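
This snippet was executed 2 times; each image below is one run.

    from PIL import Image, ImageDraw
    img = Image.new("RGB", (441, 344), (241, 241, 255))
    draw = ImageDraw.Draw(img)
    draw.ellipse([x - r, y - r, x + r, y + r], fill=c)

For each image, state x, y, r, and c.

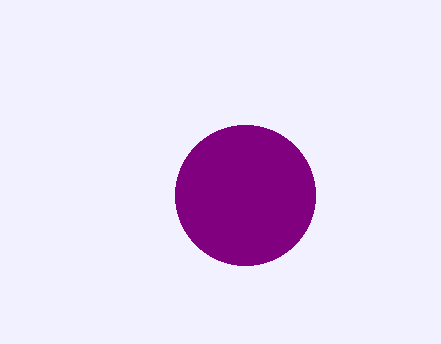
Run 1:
x = 245
y = 195
r = 70
c = 'purple'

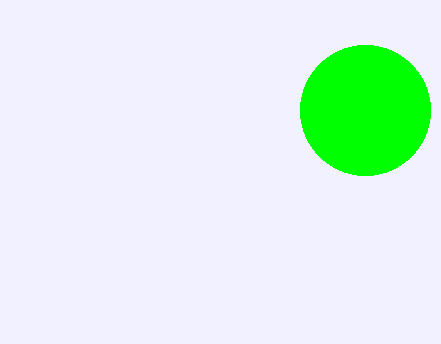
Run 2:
x = 365; y = 110; r = 65; c = 'lime'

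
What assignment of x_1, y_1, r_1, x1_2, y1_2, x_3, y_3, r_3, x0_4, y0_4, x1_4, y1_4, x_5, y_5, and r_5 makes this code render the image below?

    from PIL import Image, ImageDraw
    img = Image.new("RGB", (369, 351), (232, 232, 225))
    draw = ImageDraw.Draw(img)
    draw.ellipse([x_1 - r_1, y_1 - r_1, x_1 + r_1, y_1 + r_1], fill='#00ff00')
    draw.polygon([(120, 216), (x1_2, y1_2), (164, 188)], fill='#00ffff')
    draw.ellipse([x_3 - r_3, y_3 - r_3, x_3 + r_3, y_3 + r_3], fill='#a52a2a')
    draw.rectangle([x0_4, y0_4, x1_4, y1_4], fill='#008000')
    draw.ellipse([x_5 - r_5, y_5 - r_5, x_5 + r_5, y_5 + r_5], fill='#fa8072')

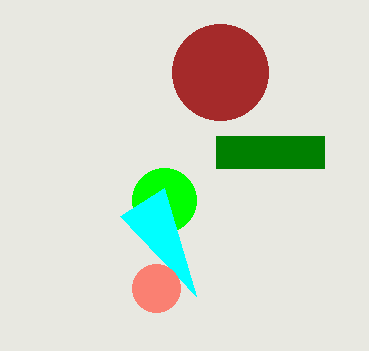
x_1 = 164; y_1 = 200; r_1 = 32; x1_2 = 196; y1_2 = 296; x_3 = 220; y_3 = 72; r_3 = 48; x0_4 = 216; y0_4 = 136; x1_4 = 324; y1_4 = 168; x_5 = 156; y_5 = 288; r_5 = 24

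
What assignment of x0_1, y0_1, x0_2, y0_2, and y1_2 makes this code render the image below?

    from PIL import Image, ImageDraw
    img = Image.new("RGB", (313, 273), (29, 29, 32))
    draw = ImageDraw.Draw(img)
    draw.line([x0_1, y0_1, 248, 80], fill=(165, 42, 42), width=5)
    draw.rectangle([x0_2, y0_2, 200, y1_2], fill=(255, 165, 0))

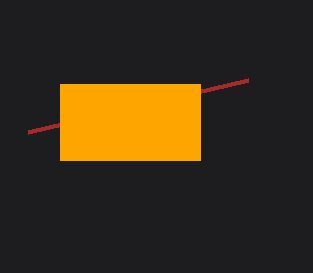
x0_1 = 28, y0_1 = 132, x0_2 = 60, y0_2 = 84, y1_2 = 160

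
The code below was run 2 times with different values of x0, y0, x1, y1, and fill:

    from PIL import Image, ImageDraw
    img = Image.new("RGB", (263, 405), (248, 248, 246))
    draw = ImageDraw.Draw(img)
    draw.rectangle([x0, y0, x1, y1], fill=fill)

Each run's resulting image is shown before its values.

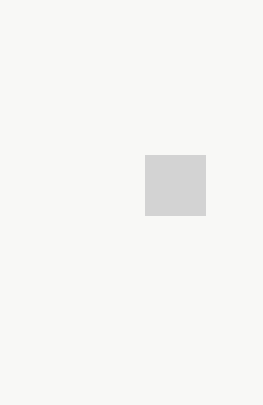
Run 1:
x0 = 145
y0 = 155
x1 = 205
y1 = 215
fill = 'lightgray'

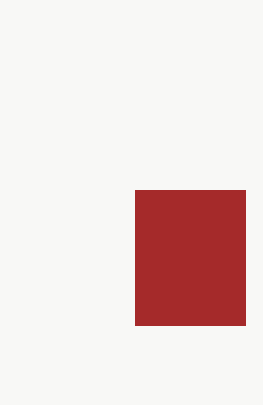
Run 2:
x0 = 135; y0 = 190; x1 = 245; y1 = 325; fill = 'brown'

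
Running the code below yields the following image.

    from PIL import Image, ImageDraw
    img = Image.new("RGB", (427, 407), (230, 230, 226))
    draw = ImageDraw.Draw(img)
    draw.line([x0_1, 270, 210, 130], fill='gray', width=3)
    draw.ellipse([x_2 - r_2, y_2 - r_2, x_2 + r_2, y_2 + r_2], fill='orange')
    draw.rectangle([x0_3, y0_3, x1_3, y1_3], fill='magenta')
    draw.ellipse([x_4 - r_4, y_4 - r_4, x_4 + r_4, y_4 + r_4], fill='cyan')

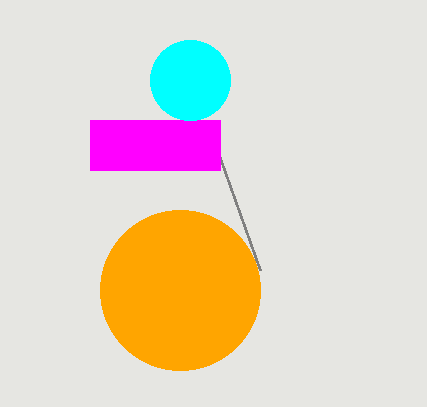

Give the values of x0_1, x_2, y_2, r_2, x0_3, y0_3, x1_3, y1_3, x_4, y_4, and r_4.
x0_1 = 260; x_2 = 180; y_2 = 290; r_2 = 80; x0_3 = 90; y0_3 = 120; x1_3 = 220; y1_3 = 170; x_4 = 190; y_4 = 80; r_4 = 40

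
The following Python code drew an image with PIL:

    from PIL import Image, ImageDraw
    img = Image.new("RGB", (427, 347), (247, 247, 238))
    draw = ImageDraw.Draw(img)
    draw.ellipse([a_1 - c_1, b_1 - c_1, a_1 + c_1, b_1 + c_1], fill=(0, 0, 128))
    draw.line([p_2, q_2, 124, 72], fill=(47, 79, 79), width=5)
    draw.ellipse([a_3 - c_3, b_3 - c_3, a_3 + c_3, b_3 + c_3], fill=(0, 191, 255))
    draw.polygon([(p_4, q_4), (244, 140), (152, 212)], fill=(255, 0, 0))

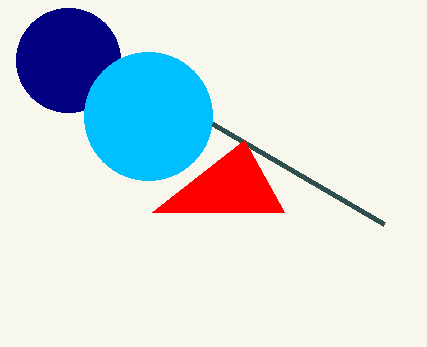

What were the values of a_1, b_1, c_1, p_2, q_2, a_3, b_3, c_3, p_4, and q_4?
a_1 = 68; b_1 = 60; c_1 = 52; p_2 = 384; q_2 = 224; a_3 = 148; b_3 = 116; c_3 = 64; p_4 = 284; q_4 = 212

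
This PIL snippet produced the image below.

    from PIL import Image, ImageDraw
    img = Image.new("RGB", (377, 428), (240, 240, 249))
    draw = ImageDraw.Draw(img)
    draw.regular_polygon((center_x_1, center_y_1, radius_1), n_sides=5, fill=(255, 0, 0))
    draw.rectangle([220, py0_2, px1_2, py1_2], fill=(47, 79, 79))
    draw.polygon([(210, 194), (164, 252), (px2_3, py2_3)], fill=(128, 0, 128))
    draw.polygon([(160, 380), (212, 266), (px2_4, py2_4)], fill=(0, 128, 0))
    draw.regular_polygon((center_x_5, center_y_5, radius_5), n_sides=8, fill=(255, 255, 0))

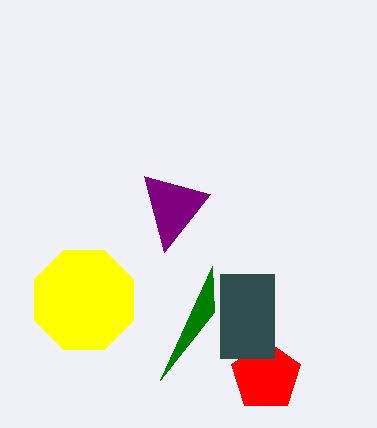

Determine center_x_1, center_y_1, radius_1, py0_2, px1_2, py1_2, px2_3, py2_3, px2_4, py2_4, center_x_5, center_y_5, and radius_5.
center_x_1 = 266
center_y_1 = 376
radius_1 = 36
py0_2 = 274
px1_2 = 274
py1_2 = 358
px2_3 = 144
py2_3 = 176
px2_4 = 214
py2_4 = 312
center_x_5 = 84
center_y_5 = 300
radius_5 = 54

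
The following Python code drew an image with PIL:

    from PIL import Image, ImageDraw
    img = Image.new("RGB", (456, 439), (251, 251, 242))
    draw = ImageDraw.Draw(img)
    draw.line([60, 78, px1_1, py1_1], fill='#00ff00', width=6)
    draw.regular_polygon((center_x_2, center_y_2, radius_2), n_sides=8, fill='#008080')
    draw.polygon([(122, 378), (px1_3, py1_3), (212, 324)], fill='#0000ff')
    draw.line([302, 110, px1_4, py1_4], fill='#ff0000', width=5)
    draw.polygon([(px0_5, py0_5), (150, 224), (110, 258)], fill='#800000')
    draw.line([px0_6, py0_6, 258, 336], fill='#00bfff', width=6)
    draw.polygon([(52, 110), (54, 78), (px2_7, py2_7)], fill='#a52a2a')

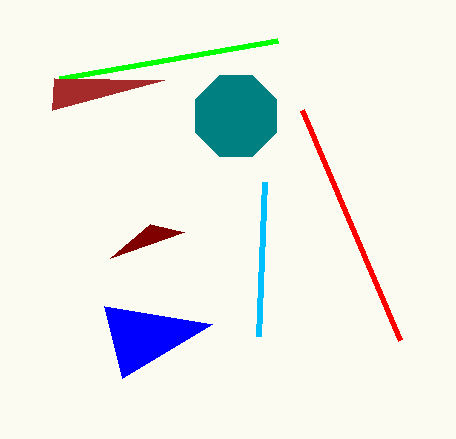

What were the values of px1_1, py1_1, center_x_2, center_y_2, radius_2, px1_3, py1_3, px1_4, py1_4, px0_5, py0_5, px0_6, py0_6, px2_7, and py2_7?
px1_1 = 278
py1_1 = 40
center_x_2 = 236
center_y_2 = 116
radius_2 = 44
px1_3 = 104
py1_3 = 306
px1_4 = 400
py1_4 = 340
px0_5 = 184
py0_5 = 232
px0_6 = 264
py0_6 = 182
px2_7 = 164
py2_7 = 80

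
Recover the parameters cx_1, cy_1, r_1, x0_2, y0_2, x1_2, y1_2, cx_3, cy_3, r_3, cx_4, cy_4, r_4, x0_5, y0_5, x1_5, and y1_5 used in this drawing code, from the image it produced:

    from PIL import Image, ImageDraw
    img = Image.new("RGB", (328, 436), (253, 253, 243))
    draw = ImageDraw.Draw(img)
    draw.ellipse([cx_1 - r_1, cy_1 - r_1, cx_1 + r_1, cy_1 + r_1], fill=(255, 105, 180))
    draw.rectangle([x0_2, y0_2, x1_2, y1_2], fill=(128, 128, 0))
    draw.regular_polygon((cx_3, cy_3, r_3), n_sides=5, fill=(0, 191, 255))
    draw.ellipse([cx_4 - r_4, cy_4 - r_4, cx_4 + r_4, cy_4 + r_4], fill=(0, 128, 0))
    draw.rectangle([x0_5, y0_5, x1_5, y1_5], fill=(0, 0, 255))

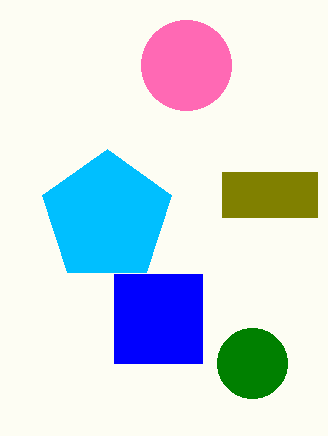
cx_1 = 186, cy_1 = 65, r_1 = 45, x0_2 = 222, y0_2 = 172, x1_2 = 317, y1_2 = 217, cx_3 = 107, cy_3 = 217, r_3 = 68, cx_4 = 252, cy_4 = 363, r_4 = 35, x0_5 = 114, y0_5 = 274, x1_5 = 202, y1_5 = 363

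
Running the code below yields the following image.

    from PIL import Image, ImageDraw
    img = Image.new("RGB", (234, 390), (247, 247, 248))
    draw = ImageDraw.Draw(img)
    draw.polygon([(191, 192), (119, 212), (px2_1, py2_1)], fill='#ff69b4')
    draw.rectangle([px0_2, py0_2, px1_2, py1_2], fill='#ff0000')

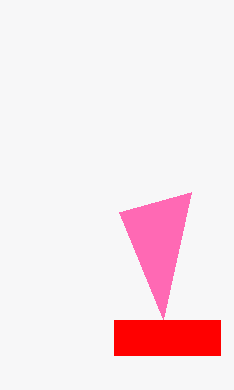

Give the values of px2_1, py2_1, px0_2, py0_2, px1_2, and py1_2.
px2_1 = 163, py2_1 = 319, px0_2 = 114, py0_2 = 320, px1_2 = 220, py1_2 = 355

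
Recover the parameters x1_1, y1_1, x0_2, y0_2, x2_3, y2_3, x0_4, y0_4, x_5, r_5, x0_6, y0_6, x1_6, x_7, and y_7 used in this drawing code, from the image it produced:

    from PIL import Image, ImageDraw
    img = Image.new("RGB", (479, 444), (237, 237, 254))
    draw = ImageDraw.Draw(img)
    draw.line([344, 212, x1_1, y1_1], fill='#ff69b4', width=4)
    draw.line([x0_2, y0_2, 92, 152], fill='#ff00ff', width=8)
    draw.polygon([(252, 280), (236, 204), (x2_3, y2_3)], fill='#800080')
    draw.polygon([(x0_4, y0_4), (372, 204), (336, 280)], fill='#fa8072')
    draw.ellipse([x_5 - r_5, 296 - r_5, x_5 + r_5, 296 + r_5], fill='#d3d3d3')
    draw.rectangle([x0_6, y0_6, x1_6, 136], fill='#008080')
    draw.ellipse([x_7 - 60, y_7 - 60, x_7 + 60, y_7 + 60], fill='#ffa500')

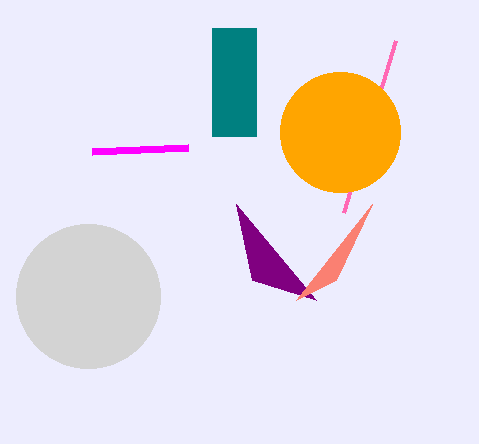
x1_1 = 396, y1_1 = 40, x0_2 = 188, y0_2 = 148, x2_3 = 316, y2_3 = 300, x0_4 = 296, y0_4 = 300, x_5 = 88, r_5 = 72, x0_6 = 212, y0_6 = 28, x1_6 = 256, x_7 = 340, y_7 = 132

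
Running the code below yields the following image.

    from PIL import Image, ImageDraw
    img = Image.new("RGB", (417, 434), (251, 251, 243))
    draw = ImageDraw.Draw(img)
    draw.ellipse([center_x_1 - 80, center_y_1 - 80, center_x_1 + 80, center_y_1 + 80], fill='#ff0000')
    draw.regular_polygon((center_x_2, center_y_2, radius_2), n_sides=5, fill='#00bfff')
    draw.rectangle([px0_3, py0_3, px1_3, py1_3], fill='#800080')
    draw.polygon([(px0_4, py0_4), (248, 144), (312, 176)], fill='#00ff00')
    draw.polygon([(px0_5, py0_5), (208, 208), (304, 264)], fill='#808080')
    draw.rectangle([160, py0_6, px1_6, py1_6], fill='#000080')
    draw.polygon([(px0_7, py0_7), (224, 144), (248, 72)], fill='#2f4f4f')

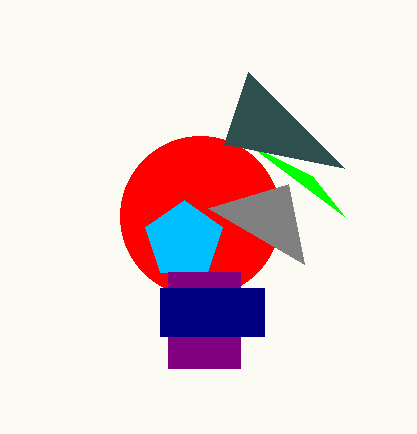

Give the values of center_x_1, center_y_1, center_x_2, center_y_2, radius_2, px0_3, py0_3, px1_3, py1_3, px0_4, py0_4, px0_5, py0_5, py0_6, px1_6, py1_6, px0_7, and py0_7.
center_x_1 = 200; center_y_1 = 216; center_x_2 = 184; center_y_2 = 240; radius_2 = 40; px0_3 = 168; py0_3 = 272; px1_3 = 240; py1_3 = 368; px0_4 = 344; py0_4 = 216; px0_5 = 288; py0_5 = 184; py0_6 = 288; px1_6 = 264; py1_6 = 336; px0_7 = 344; py0_7 = 168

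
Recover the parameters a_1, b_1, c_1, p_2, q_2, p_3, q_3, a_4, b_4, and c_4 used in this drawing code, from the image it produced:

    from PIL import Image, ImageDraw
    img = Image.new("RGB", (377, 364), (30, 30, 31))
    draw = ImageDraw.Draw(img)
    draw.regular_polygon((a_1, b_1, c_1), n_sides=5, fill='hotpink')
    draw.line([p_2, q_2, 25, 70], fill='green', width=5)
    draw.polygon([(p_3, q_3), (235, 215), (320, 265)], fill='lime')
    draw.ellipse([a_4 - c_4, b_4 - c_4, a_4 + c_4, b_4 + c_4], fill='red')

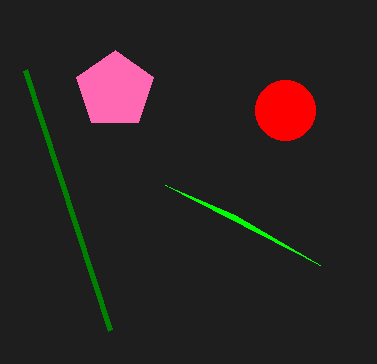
a_1 = 115, b_1 = 90, c_1 = 40, p_2 = 110, q_2 = 330, p_3 = 165, q_3 = 185, a_4 = 285, b_4 = 110, c_4 = 30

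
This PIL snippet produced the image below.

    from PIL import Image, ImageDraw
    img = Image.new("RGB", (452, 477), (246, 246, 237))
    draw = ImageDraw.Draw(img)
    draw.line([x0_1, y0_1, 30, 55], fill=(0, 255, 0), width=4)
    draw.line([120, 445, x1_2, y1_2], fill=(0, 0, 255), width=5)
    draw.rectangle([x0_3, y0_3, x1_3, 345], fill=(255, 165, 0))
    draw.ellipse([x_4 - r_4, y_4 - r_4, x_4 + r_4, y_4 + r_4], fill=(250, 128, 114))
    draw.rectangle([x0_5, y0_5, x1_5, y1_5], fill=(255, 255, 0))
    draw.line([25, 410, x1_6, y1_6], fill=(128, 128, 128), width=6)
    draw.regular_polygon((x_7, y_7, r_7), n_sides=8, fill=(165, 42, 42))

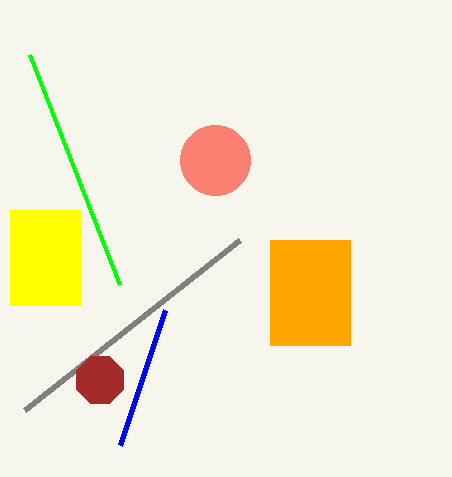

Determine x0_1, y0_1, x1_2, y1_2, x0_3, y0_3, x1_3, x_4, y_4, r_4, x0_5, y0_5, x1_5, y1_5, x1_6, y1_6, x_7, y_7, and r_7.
x0_1 = 120, y0_1 = 285, x1_2 = 165, y1_2 = 310, x0_3 = 270, y0_3 = 240, x1_3 = 350, x_4 = 215, y_4 = 160, r_4 = 35, x0_5 = 10, y0_5 = 210, x1_5 = 80, y1_5 = 305, x1_6 = 240, y1_6 = 240, x_7 = 100, y_7 = 380, r_7 = 25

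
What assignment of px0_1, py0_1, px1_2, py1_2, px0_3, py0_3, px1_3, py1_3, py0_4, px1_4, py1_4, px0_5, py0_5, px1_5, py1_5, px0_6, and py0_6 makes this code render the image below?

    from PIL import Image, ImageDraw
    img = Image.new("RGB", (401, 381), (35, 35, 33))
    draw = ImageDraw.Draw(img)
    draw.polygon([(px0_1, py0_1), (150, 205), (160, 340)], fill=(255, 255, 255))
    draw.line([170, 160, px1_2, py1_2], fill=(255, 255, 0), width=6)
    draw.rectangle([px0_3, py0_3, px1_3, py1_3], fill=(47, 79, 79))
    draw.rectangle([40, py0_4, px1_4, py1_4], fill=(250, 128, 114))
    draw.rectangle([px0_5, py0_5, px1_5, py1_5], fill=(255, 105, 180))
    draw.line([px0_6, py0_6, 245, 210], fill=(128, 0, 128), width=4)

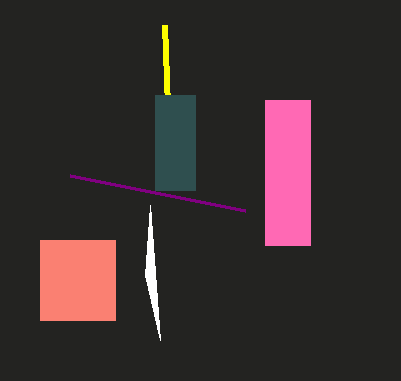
px0_1 = 145; py0_1 = 275; px1_2 = 165; py1_2 = 25; px0_3 = 155; py0_3 = 95; px1_3 = 195; py1_3 = 190; py0_4 = 240; px1_4 = 115; py1_4 = 320; px0_5 = 265; py0_5 = 100; px1_5 = 310; py1_5 = 245; px0_6 = 70; py0_6 = 175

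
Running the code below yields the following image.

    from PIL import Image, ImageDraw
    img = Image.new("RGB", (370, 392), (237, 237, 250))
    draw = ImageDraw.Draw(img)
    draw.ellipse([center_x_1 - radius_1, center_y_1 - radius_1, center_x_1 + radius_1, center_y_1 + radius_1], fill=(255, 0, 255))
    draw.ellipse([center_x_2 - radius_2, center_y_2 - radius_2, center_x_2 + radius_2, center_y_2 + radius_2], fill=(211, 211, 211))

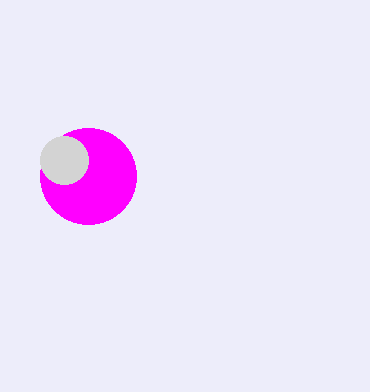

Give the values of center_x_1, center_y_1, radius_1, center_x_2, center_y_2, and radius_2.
center_x_1 = 88, center_y_1 = 176, radius_1 = 48, center_x_2 = 64, center_y_2 = 160, radius_2 = 24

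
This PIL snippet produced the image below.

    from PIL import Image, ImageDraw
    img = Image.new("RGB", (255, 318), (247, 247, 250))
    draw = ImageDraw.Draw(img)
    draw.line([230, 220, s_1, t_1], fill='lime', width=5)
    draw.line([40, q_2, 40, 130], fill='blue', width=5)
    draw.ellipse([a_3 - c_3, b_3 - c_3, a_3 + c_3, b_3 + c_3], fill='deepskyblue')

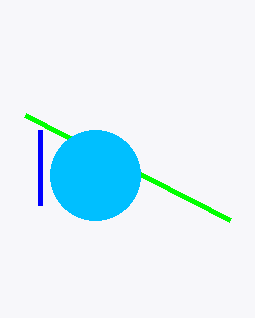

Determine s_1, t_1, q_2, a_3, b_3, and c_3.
s_1 = 25; t_1 = 115; q_2 = 205; a_3 = 95; b_3 = 175; c_3 = 45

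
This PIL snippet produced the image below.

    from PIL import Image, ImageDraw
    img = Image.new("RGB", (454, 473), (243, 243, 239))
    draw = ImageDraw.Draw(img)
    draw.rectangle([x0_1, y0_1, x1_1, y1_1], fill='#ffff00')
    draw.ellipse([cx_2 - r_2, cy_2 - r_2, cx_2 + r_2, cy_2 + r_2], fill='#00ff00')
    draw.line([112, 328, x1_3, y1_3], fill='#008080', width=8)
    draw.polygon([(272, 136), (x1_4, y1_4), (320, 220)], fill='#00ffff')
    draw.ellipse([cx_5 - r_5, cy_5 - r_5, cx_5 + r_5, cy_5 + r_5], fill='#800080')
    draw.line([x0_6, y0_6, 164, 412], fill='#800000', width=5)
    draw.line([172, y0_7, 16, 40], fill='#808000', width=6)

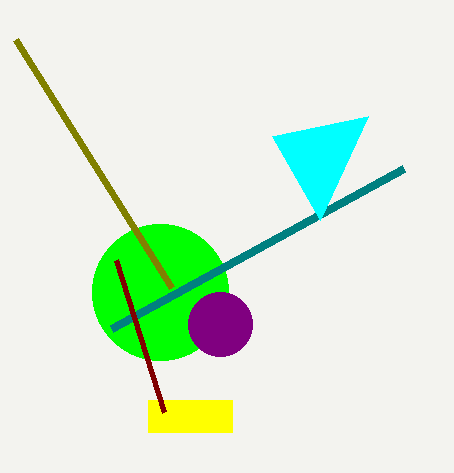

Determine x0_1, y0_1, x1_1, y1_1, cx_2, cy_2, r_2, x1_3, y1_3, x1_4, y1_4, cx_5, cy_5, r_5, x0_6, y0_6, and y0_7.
x0_1 = 148, y0_1 = 400, x1_1 = 232, y1_1 = 432, cx_2 = 160, cy_2 = 292, r_2 = 68, x1_3 = 404, y1_3 = 168, x1_4 = 368, y1_4 = 116, cx_5 = 220, cy_5 = 324, r_5 = 32, x0_6 = 116, y0_6 = 260, y0_7 = 288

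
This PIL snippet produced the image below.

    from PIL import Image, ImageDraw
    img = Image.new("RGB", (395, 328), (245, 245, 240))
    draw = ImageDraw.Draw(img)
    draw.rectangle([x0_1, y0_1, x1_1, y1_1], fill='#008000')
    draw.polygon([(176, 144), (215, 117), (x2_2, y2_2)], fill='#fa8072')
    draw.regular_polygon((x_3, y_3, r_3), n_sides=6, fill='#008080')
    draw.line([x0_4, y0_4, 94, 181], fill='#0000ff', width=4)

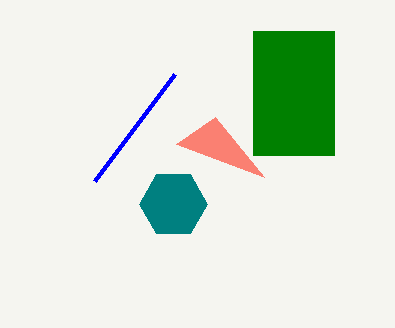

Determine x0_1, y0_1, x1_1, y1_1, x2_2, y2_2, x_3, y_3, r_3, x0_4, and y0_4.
x0_1 = 253, y0_1 = 31, x1_1 = 334, y1_1 = 155, x2_2 = 264, y2_2 = 177, x_3 = 173, y_3 = 204, r_3 = 34, x0_4 = 174, y0_4 = 74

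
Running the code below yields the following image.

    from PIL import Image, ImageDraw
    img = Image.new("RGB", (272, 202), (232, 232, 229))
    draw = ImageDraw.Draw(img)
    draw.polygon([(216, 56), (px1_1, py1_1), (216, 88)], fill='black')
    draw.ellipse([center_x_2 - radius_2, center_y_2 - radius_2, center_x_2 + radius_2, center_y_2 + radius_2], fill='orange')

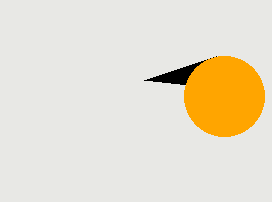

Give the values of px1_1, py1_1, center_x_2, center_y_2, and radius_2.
px1_1 = 144, py1_1 = 80, center_x_2 = 224, center_y_2 = 96, radius_2 = 40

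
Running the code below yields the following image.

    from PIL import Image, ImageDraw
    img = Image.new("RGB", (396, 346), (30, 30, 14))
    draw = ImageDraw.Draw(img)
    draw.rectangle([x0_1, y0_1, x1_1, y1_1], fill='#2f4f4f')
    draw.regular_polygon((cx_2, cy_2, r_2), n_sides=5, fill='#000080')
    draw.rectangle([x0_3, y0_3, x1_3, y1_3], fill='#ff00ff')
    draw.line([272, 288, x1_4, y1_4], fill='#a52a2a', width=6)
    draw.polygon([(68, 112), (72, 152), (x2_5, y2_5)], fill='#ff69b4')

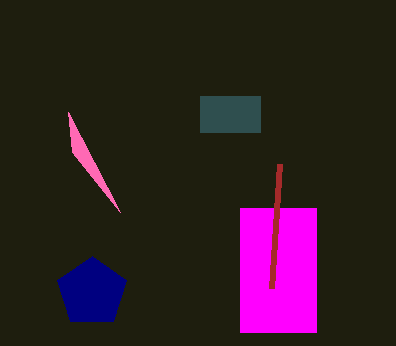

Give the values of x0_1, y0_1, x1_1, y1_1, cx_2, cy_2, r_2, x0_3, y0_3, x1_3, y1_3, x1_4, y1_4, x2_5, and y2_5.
x0_1 = 200
y0_1 = 96
x1_1 = 260
y1_1 = 132
cx_2 = 92
cy_2 = 292
r_2 = 36
x0_3 = 240
y0_3 = 208
x1_3 = 316
y1_3 = 332
x1_4 = 280
y1_4 = 164
x2_5 = 120
y2_5 = 212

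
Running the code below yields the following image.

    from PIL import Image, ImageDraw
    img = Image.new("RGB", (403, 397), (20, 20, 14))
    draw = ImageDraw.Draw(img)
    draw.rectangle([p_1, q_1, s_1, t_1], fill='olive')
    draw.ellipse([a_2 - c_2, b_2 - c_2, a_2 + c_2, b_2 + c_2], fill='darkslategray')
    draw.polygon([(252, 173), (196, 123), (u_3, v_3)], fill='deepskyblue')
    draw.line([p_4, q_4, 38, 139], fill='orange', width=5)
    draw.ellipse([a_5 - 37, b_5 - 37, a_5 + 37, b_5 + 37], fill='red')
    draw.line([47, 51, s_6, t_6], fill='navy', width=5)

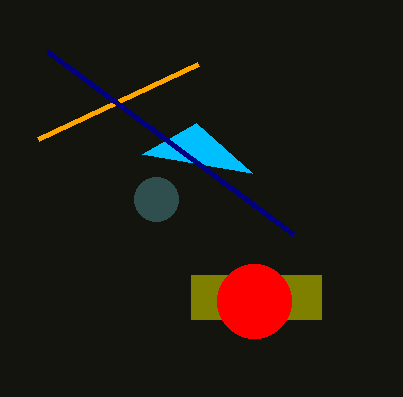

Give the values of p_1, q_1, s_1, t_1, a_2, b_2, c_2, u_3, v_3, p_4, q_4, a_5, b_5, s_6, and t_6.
p_1 = 191, q_1 = 275, s_1 = 321, t_1 = 319, a_2 = 156, b_2 = 199, c_2 = 22, u_3 = 142, v_3 = 154, p_4 = 198, q_4 = 64, a_5 = 254, b_5 = 301, s_6 = 293, t_6 = 234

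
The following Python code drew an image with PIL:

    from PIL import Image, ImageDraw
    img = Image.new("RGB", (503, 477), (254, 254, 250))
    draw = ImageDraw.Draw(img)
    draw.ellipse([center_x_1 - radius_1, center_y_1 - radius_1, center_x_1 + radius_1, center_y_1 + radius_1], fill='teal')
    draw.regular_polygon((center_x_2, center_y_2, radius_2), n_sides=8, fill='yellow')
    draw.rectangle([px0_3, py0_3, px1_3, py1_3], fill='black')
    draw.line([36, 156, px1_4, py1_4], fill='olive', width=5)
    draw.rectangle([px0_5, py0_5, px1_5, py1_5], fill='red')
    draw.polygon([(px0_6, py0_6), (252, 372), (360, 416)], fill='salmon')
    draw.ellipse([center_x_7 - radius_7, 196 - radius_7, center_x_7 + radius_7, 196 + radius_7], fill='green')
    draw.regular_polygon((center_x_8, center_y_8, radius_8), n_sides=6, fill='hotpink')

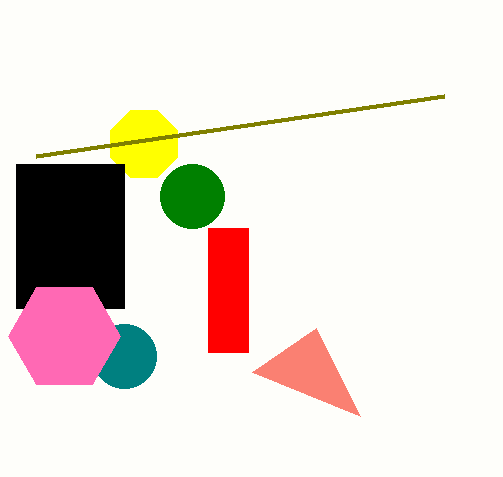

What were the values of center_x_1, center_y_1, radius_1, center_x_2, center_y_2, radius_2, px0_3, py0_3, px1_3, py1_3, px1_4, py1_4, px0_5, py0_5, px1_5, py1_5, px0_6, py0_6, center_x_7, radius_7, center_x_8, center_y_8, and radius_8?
center_x_1 = 124, center_y_1 = 356, radius_1 = 32, center_x_2 = 144, center_y_2 = 144, radius_2 = 36, px0_3 = 16, py0_3 = 164, px1_3 = 124, py1_3 = 308, px1_4 = 444, py1_4 = 96, px0_5 = 208, py0_5 = 228, px1_5 = 248, py1_5 = 352, px0_6 = 316, py0_6 = 328, center_x_7 = 192, radius_7 = 32, center_x_8 = 64, center_y_8 = 336, radius_8 = 56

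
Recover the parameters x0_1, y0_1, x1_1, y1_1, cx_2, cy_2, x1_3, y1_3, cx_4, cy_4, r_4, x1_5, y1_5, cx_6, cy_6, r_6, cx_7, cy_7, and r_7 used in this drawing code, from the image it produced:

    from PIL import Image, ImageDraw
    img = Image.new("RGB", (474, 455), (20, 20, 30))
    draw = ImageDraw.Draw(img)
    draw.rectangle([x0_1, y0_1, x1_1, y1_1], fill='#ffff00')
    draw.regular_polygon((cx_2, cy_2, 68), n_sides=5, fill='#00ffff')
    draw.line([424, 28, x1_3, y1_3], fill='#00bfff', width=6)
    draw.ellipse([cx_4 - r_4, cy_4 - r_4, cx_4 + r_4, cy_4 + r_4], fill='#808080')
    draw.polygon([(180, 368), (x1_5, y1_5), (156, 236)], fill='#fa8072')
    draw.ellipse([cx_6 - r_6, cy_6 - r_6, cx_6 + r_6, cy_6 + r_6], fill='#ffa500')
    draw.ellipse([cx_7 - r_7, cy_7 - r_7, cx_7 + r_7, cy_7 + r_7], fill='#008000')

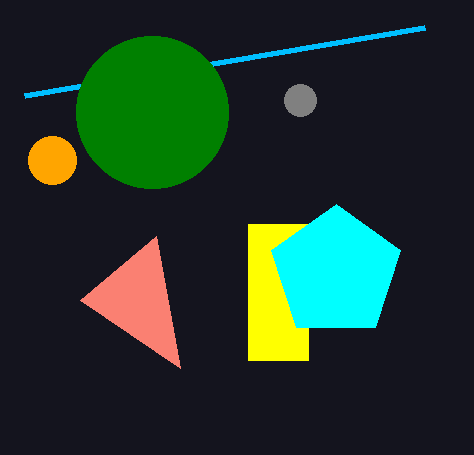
x0_1 = 248; y0_1 = 224; x1_1 = 308; y1_1 = 360; cx_2 = 336; cy_2 = 272; x1_3 = 24; y1_3 = 96; cx_4 = 300; cy_4 = 100; r_4 = 16; x1_5 = 80; y1_5 = 300; cx_6 = 52; cy_6 = 160; r_6 = 24; cx_7 = 152; cy_7 = 112; r_7 = 76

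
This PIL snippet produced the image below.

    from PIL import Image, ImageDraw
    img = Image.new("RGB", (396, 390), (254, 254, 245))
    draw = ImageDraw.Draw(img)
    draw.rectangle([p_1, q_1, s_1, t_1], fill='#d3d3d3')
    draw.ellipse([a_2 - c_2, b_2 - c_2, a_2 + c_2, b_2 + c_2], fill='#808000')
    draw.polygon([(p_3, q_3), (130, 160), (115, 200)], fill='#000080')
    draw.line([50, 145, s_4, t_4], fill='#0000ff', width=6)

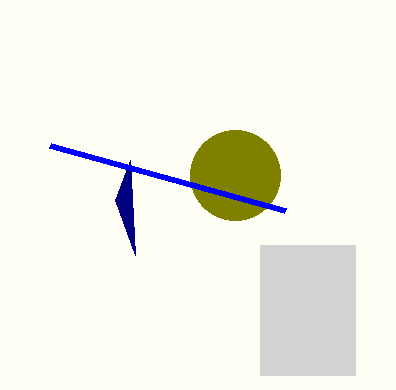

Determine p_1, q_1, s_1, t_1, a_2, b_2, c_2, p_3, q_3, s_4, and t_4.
p_1 = 260, q_1 = 245, s_1 = 355, t_1 = 375, a_2 = 235, b_2 = 175, c_2 = 45, p_3 = 135, q_3 = 255, s_4 = 285, t_4 = 210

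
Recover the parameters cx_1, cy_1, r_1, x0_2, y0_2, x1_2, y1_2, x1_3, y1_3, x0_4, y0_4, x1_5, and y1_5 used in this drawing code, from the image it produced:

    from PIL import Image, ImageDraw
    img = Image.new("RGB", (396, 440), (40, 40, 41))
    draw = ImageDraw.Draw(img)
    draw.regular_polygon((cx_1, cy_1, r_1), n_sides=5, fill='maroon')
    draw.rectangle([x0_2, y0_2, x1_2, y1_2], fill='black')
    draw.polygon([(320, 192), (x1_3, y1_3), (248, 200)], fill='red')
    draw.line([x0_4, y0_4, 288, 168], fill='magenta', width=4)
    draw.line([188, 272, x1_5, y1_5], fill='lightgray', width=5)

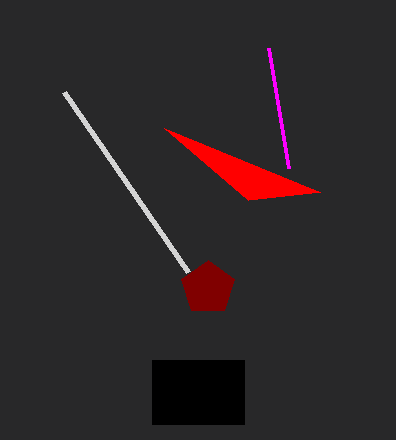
cx_1 = 208; cy_1 = 288; r_1 = 28; x0_2 = 152; y0_2 = 360; x1_2 = 244; y1_2 = 424; x1_3 = 164; y1_3 = 128; x0_4 = 268; y0_4 = 48; x1_5 = 64; y1_5 = 92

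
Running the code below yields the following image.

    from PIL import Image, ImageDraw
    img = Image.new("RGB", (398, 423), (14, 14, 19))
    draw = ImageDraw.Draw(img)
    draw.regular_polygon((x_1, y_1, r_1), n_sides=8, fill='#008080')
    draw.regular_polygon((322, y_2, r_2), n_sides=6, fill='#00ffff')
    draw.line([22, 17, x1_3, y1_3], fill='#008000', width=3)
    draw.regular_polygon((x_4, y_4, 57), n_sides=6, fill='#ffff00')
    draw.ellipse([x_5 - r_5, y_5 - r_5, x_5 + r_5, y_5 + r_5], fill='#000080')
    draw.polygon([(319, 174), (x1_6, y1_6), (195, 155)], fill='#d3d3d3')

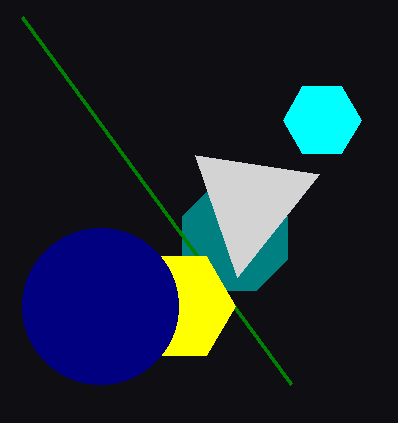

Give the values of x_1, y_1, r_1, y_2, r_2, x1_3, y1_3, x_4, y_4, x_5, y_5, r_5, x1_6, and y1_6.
x_1 = 235; y_1 = 238; r_1 = 57; y_2 = 120; r_2 = 39; x1_3 = 291; y1_3 = 384; x_4 = 178; y_4 = 306; x_5 = 100; y_5 = 306; r_5 = 78; x1_6 = 237; y1_6 = 277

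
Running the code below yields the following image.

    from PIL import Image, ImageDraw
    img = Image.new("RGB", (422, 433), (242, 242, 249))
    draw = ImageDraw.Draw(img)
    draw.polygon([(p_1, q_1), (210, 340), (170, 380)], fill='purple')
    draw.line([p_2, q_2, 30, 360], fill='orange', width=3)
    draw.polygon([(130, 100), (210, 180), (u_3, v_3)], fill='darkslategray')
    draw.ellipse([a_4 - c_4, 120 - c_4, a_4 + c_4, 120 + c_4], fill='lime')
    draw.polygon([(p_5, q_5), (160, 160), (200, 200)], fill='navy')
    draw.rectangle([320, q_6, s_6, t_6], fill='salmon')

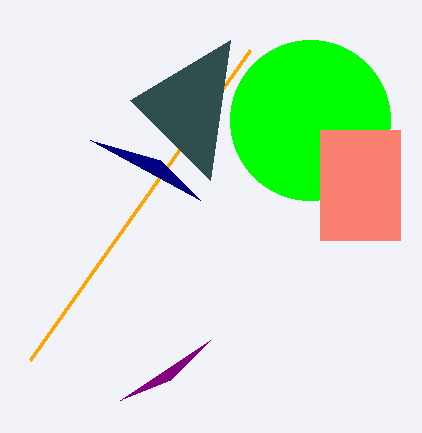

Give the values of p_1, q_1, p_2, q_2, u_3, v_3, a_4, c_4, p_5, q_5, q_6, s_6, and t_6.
p_1 = 120, q_1 = 400, p_2 = 250, q_2 = 50, u_3 = 230, v_3 = 40, a_4 = 310, c_4 = 80, p_5 = 90, q_5 = 140, q_6 = 130, s_6 = 400, t_6 = 240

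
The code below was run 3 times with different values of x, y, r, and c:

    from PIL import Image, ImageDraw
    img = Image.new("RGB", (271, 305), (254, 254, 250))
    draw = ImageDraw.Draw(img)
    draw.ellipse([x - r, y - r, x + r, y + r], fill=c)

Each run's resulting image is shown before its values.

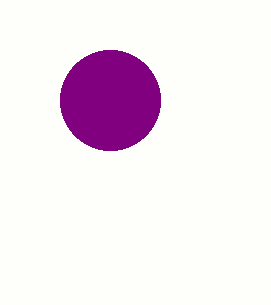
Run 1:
x = 110
y = 100
r = 50
c = 'purple'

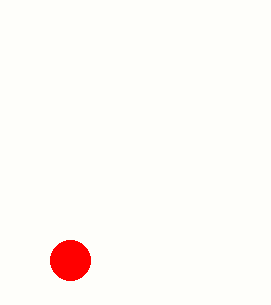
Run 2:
x = 70; y = 260; r = 20; c = 'red'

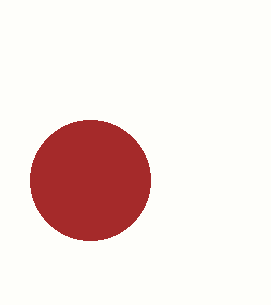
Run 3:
x = 90; y = 180; r = 60; c = 'brown'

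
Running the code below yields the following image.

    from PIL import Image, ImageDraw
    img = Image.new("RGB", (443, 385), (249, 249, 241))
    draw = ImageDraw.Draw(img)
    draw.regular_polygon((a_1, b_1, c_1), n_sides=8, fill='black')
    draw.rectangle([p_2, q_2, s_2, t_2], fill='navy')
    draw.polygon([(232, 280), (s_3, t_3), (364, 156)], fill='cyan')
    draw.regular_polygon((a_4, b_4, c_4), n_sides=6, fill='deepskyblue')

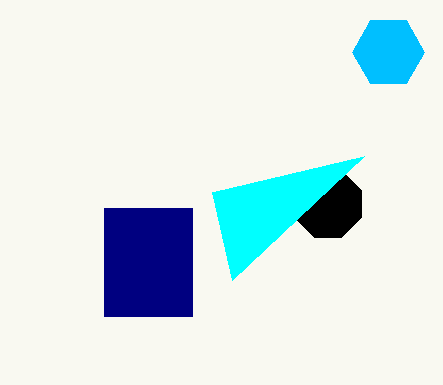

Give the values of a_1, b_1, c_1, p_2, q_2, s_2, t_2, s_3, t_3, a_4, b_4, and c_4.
a_1 = 328, b_1 = 204, c_1 = 36, p_2 = 104, q_2 = 208, s_2 = 192, t_2 = 316, s_3 = 212, t_3 = 192, a_4 = 388, b_4 = 52, c_4 = 36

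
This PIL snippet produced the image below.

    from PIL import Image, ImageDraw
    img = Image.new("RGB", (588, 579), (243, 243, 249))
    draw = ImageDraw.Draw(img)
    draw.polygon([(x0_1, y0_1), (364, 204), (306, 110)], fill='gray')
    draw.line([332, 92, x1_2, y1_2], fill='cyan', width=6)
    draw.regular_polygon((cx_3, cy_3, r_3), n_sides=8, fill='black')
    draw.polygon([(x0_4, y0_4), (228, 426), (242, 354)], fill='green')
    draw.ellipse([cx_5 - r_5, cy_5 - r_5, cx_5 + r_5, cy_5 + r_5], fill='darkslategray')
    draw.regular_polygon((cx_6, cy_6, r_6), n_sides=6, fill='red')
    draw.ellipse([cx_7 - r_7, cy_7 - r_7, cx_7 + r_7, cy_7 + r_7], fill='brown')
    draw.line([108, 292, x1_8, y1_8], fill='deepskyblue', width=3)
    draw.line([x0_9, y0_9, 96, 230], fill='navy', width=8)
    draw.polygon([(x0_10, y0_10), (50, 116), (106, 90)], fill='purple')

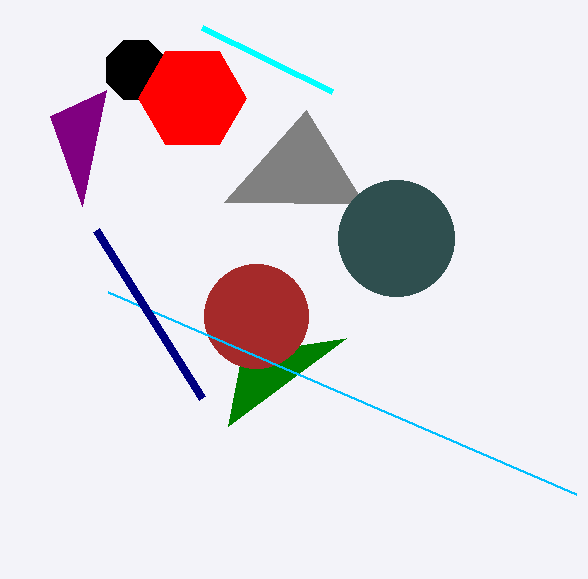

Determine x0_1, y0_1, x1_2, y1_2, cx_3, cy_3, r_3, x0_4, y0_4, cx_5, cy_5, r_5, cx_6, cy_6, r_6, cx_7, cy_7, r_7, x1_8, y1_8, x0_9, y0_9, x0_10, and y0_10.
x0_1 = 224, y0_1 = 202, x1_2 = 202, y1_2 = 28, cx_3 = 136, cy_3 = 70, r_3 = 32, x0_4 = 346, y0_4 = 338, cx_5 = 396, cy_5 = 238, r_5 = 58, cx_6 = 192, cy_6 = 98, r_6 = 54, cx_7 = 256, cy_7 = 316, r_7 = 52, x1_8 = 576, y1_8 = 494, x0_9 = 202, y0_9 = 398, x0_10 = 82, y0_10 = 206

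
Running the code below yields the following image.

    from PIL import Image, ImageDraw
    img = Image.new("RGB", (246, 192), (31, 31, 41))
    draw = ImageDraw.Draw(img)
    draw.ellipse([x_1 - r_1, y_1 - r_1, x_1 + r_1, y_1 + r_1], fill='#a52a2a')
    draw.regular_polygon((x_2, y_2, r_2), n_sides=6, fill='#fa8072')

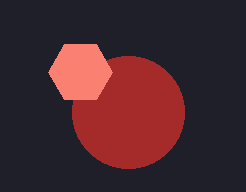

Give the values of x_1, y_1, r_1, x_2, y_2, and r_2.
x_1 = 128, y_1 = 112, r_1 = 56, x_2 = 80, y_2 = 72, r_2 = 32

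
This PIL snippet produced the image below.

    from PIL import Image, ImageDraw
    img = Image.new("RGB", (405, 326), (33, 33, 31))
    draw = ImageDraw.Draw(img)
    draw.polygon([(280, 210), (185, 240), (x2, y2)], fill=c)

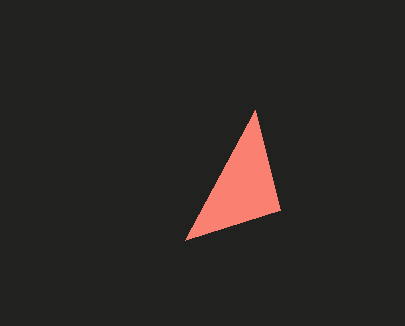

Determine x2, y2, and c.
x2 = 255; y2 = 110; c = 'salmon'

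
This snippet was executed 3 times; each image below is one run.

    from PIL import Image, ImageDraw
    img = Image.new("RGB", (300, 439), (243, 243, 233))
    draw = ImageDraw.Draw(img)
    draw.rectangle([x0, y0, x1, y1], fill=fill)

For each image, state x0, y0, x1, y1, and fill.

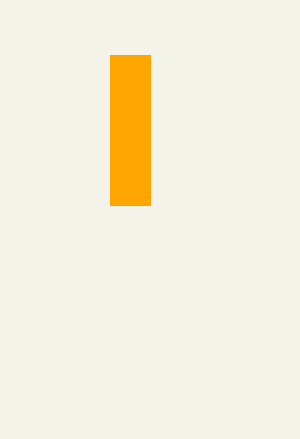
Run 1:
x0 = 110
y0 = 55
x1 = 150
y1 = 205
fill = 'orange'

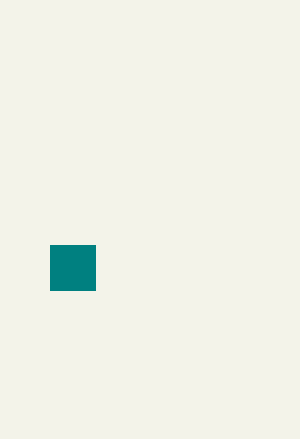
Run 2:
x0 = 50
y0 = 245
x1 = 95
y1 = 290
fill = 'teal'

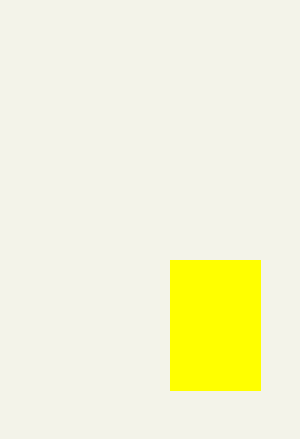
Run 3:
x0 = 170; y0 = 260; x1 = 260; y1 = 390; fill = 'yellow'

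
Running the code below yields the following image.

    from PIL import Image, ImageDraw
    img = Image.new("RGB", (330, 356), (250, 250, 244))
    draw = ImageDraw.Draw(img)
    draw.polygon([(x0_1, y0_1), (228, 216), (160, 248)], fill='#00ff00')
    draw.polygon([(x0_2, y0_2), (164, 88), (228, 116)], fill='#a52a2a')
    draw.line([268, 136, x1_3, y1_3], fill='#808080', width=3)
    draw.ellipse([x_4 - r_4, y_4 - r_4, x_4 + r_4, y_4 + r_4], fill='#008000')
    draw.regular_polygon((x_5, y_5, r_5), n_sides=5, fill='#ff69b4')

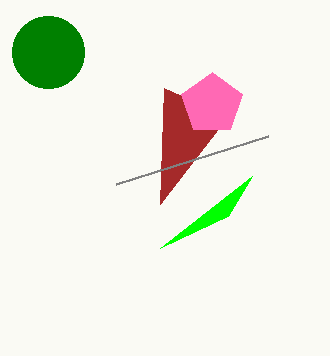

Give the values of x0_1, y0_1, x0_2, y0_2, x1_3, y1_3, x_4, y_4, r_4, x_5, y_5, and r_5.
x0_1 = 252, y0_1 = 176, x0_2 = 160, y0_2 = 204, x1_3 = 116, y1_3 = 184, x_4 = 48, y_4 = 52, r_4 = 36, x_5 = 212, y_5 = 104, r_5 = 32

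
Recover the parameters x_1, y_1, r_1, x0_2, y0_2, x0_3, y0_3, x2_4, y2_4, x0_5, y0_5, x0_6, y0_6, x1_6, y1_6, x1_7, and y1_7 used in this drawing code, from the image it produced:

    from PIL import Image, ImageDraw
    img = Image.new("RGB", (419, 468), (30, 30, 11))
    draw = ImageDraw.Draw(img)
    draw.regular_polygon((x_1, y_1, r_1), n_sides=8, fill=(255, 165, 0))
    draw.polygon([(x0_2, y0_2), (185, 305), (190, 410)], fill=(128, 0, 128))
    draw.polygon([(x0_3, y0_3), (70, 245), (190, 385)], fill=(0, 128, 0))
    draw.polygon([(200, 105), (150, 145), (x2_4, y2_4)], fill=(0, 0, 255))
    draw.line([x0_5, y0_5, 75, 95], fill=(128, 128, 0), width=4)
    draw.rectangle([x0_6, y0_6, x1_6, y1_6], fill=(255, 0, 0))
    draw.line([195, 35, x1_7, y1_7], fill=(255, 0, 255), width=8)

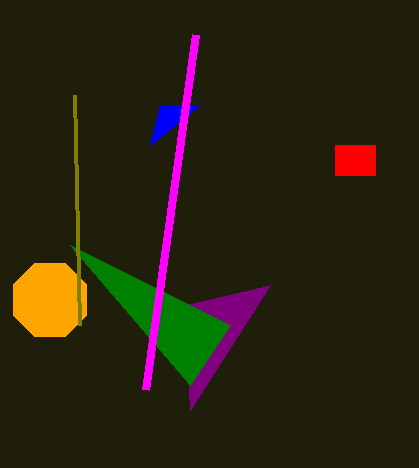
x_1 = 50, y_1 = 300, r_1 = 40, x0_2 = 270, y0_2 = 285, x0_3 = 230, y0_3 = 325, x2_4 = 160, y2_4 = 105, x0_5 = 80, y0_5 = 325, x0_6 = 335, y0_6 = 145, x1_6 = 375, y1_6 = 175, x1_7 = 145, y1_7 = 390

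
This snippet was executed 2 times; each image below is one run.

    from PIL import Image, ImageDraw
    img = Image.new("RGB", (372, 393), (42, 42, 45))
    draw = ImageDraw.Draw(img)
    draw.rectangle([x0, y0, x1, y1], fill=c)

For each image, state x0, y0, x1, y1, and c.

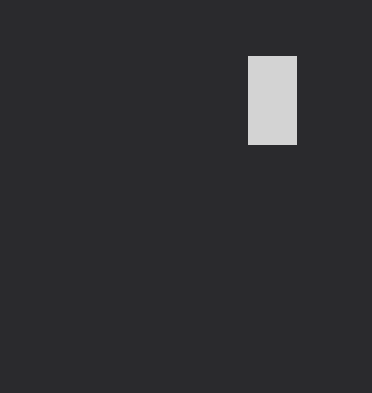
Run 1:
x0 = 248; y0 = 56; x1 = 296; y1 = 144; c = 'lightgray'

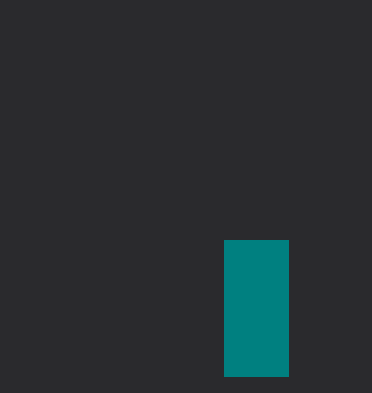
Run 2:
x0 = 224, y0 = 240, x1 = 288, y1 = 376, c = 'teal'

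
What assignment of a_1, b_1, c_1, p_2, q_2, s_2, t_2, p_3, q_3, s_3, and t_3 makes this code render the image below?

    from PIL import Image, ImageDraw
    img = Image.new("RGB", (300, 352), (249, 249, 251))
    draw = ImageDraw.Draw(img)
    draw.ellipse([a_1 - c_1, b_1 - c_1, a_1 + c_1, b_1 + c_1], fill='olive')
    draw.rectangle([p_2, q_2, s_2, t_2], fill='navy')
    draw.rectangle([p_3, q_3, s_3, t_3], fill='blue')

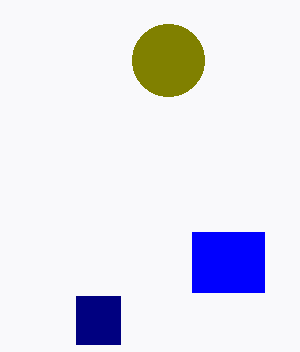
a_1 = 168
b_1 = 60
c_1 = 36
p_2 = 76
q_2 = 296
s_2 = 120
t_2 = 344
p_3 = 192
q_3 = 232
s_3 = 264
t_3 = 292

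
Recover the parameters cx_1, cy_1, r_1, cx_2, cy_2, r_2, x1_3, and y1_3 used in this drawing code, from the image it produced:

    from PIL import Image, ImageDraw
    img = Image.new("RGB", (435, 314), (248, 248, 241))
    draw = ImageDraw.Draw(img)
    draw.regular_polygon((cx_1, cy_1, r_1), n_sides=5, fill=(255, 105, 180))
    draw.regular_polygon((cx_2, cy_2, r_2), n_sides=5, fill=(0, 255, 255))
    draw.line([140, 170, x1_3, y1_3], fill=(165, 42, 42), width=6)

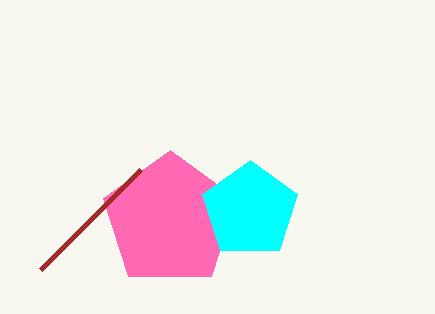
cx_1 = 170; cy_1 = 220; r_1 = 70; cx_2 = 250; cy_2 = 210; r_2 = 50; x1_3 = 40; y1_3 = 270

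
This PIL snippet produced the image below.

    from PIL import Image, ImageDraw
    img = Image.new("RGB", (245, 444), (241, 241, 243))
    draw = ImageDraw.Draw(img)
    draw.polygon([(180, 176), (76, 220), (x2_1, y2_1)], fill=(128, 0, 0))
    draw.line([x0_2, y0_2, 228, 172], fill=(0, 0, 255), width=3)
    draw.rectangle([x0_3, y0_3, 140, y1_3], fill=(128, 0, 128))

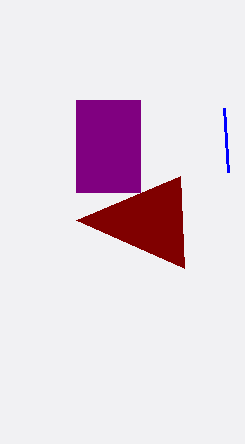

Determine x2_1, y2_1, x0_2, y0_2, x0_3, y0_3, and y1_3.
x2_1 = 184; y2_1 = 268; x0_2 = 224; y0_2 = 108; x0_3 = 76; y0_3 = 100; y1_3 = 192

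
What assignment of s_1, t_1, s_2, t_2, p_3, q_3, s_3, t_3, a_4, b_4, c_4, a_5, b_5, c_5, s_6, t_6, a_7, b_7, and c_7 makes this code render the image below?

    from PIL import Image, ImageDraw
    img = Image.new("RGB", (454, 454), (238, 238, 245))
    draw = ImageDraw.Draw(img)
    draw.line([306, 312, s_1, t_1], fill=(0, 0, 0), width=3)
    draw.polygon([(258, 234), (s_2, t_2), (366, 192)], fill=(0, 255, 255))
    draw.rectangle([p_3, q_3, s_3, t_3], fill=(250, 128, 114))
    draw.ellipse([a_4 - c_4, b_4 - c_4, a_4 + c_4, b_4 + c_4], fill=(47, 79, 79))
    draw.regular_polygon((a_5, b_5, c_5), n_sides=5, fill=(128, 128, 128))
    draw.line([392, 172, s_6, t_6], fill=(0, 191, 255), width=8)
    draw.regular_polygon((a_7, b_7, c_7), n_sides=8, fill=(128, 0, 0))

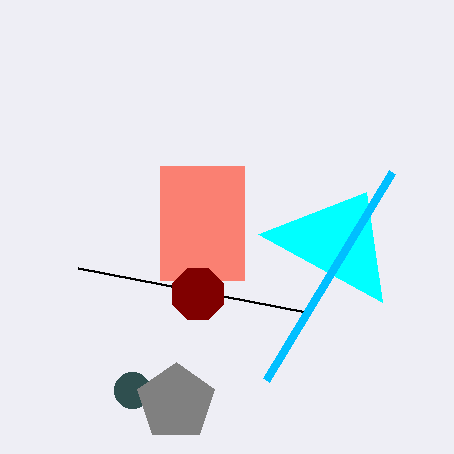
s_1 = 78; t_1 = 268; s_2 = 382; t_2 = 302; p_3 = 160; q_3 = 166; s_3 = 244; t_3 = 280; a_4 = 132; b_4 = 390; c_4 = 18; a_5 = 176; b_5 = 402; c_5 = 40; s_6 = 266; t_6 = 380; a_7 = 198; b_7 = 294; c_7 = 28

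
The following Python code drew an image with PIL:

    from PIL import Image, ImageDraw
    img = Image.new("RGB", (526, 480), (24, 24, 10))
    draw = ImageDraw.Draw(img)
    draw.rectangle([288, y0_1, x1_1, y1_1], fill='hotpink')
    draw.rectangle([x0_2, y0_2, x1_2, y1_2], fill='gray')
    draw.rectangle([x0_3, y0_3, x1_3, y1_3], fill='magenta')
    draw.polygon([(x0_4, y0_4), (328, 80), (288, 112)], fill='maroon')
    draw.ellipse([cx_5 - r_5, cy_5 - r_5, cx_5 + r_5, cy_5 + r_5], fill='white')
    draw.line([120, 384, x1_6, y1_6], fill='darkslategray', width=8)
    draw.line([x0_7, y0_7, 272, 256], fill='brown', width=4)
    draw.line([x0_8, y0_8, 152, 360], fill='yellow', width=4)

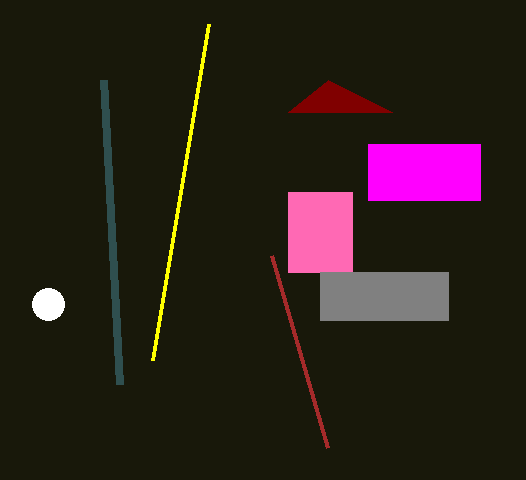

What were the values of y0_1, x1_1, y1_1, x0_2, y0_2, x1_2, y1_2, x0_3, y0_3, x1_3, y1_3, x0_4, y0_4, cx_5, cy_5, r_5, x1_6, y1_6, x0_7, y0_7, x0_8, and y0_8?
y0_1 = 192; x1_1 = 352; y1_1 = 272; x0_2 = 320; y0_2 = 272; x1_2 = 448; y1_2 = 320; x0_3 = 368; y0_3 = 144; x1_3 = 480; y1_3 = 200; x0_4 = 392; y0_4 = 112; cx_5 = 48; cy_5 = 304; r_5 = 16; x1_6 = 104; y1_6 = 80; x0_7 = 328; y0_7 = 448; x0_8 = 208; y0_8 = 24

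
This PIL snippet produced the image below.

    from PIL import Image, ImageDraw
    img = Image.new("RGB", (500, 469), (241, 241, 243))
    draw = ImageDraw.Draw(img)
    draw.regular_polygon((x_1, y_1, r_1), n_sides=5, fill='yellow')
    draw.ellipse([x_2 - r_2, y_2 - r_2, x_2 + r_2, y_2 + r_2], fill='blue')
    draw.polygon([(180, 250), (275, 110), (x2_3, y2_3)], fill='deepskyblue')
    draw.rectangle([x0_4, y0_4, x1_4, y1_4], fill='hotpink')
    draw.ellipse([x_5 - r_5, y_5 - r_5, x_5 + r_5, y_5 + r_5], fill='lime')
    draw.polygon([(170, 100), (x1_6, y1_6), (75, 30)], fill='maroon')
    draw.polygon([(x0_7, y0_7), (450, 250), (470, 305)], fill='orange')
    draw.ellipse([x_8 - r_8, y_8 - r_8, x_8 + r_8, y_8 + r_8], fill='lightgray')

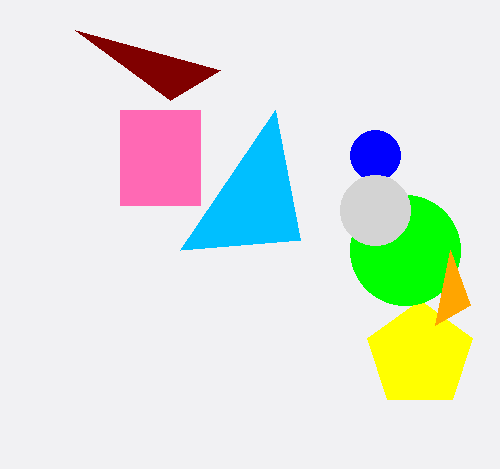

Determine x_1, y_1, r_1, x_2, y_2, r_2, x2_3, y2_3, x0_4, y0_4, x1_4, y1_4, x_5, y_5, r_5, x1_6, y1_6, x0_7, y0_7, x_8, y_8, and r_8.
x_1 = 420, y_1 = 355, r_1 = 55, x_2 = 375, y_2 = 155, r_2 = 25, x2_3 = 300, y2_3 = 240, x0_4 = 120, y0_4 = 110, x1_4 = 200, y1_4 = 205, x_5 = 405, y_5 = 250, r_5 = 55, x1_6 = 220, y1_6 = 70, x0_7 = 435, y0_7 = 325, x_8 = 375, y_8 = 210, r_8 = 35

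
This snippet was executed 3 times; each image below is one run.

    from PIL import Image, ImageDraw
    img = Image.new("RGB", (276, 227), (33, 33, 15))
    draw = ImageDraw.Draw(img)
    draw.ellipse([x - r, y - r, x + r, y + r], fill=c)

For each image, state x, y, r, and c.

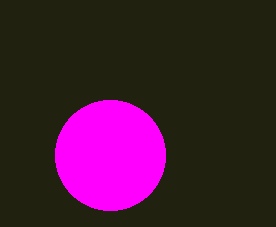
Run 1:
x = 110
y = 155
r = 55
c = 'magenta'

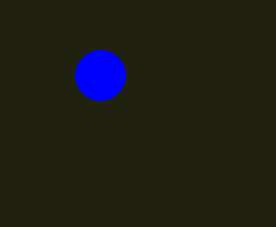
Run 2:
x = 100, y = 75, r = 25, c = 'blue'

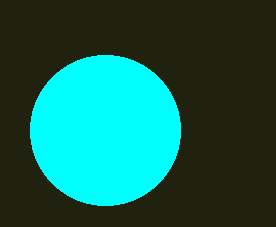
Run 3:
x = 105
y = 130
r = 75
c = 'cyan'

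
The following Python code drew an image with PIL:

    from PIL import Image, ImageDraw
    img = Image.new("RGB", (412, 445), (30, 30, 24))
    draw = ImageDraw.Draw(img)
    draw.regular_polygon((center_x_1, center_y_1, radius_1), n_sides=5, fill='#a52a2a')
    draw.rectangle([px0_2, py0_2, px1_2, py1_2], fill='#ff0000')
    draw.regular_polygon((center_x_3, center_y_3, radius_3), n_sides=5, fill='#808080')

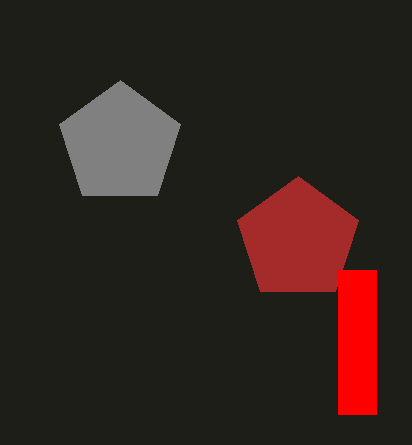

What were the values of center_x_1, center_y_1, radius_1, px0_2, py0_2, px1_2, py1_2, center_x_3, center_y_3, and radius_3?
center_x_1 = 298
center_y_1 = 240
radius_1 = 64
px0_2 = 338
py0_2 = 270
px1_2 = 376
py1_2 = 414
center_x_3 = 120
center_y_3 = 144
radius_3 = 64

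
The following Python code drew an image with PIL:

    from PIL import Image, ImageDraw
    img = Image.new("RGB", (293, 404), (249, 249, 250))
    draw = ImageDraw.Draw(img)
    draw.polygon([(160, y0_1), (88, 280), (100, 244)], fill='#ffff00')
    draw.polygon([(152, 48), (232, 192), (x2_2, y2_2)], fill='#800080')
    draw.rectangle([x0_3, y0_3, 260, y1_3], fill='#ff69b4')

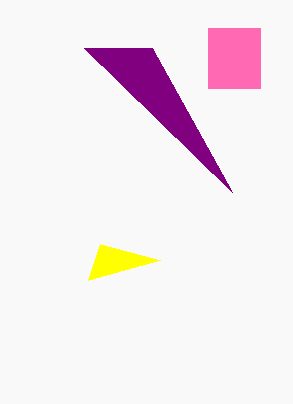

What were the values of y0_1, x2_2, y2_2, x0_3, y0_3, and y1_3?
y0_1 = 260, x2_2 = 84, y2_2 = 48, x0_3 = 208, y0_3 = 28, y1_3 = 88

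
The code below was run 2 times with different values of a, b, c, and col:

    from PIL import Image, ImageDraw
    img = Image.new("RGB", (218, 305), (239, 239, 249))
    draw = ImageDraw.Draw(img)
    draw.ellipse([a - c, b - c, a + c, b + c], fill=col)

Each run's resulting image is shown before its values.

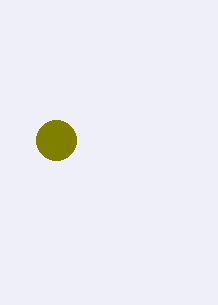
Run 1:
a = 56, b = 140, c = 20, col = 'olive'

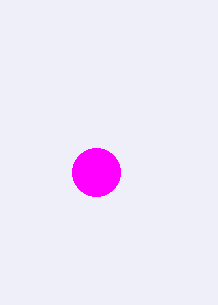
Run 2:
a = 96, b = 172, c = 24, col = 'magenta'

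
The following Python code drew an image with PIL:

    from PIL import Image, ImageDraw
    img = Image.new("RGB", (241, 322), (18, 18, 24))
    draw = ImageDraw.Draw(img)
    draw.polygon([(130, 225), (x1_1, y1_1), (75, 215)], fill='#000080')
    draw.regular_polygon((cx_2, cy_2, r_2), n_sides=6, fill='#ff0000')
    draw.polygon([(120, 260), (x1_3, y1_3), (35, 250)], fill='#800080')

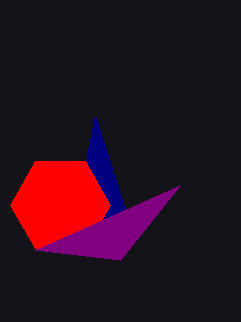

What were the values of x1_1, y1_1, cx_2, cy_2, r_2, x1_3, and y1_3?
x1_1 = 95
y1_1 = 115
cx_2 = 60
cy_2 = 205
r_2 = 50
x1_3 = 180
y1_3 = 185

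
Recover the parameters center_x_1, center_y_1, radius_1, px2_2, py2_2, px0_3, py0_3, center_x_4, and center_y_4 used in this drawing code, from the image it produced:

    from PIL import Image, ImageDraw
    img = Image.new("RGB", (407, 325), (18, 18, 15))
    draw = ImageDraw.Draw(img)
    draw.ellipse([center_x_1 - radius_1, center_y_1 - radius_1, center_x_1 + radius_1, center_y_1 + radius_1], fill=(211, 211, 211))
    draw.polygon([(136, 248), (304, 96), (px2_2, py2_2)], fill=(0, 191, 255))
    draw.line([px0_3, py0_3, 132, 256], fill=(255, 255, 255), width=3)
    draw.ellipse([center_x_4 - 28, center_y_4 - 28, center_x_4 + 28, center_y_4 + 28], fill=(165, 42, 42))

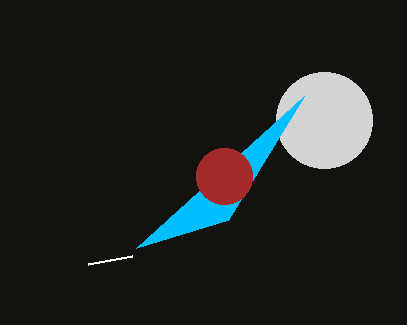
center_x_1 = 324, center_y_1 = 120, radius_1 = 48, px2_2 = 228, py2_2 = 220, px0_3 = 88, py0_3 = 264, center_x_4 = 224, center_y_4 = 176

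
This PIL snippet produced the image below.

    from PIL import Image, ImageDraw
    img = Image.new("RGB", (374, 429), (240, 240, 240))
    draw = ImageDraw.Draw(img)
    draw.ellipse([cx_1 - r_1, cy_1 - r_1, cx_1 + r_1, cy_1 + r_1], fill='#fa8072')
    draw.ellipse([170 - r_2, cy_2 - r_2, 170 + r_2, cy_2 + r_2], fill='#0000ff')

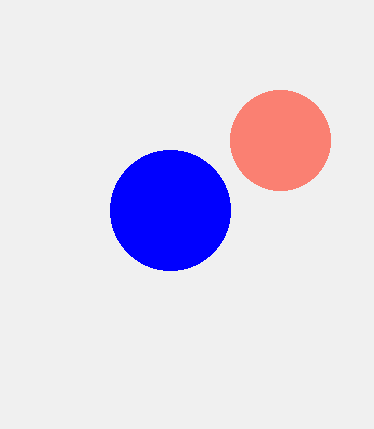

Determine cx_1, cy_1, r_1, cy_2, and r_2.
cx_1 = 280
cy_1 = 140
r_1 = 50
cy_2 = 210
r_2 = 60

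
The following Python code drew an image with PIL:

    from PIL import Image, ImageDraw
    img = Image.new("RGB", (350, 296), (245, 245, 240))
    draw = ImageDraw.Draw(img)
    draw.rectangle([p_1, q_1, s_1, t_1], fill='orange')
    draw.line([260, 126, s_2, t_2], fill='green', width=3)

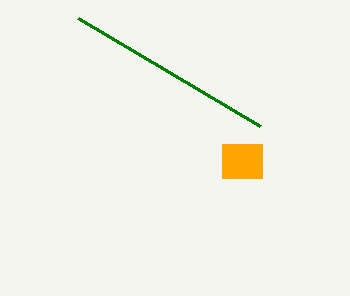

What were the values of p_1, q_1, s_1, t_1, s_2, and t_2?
p_1 = 222; q_1 = 144; s_1 = 262; t_1 = 178; s_2 = 78; t_2 = 18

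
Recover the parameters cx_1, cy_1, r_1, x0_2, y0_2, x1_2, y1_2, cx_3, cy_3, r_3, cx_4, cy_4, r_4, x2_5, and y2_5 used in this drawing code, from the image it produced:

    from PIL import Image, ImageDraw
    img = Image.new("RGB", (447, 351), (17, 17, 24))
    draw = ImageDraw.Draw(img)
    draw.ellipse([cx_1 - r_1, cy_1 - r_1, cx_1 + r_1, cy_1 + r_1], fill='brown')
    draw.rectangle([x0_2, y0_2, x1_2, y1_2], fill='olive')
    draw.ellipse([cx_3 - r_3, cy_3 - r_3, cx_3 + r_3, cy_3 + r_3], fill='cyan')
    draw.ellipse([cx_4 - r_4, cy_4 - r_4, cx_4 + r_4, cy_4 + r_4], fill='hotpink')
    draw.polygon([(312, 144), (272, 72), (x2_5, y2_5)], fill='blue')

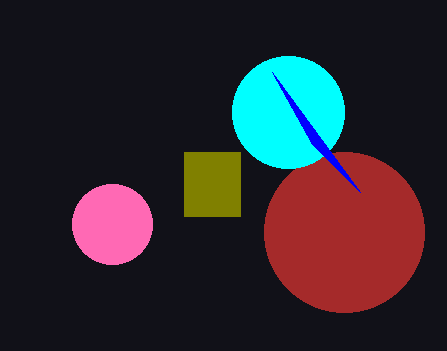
cx_1 = 344, cy_1 = 232, r_1 = 80, x0_2 = 184, y0_2 = 152, x1_2 = 240, y1_2 = 216, cx_3 = 288, cy_3 = 112, r_3 = 56, cx_4 = 112, cy_4 = 224, r_4 = 40, x2_5 = 360, y2_5 = 192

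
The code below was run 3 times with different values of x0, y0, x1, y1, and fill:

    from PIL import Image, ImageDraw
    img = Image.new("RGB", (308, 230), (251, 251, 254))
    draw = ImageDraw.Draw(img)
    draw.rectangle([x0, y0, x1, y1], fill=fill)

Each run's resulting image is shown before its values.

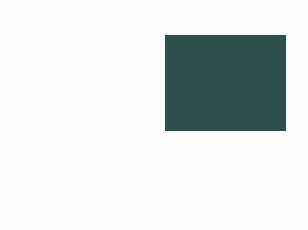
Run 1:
x0 = 165; y0 = 35; x1 = 285; y1 = 130; fill = 'darkslategray'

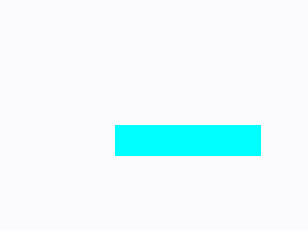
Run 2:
x0 = 115
y0 = 125
x1 = 260
y1 = 155
fill = 'cyan'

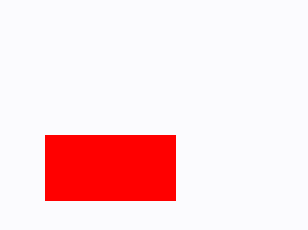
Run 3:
x0 = 45; y0 = 135; x1 = 175; y1 = 200; fill = 'red'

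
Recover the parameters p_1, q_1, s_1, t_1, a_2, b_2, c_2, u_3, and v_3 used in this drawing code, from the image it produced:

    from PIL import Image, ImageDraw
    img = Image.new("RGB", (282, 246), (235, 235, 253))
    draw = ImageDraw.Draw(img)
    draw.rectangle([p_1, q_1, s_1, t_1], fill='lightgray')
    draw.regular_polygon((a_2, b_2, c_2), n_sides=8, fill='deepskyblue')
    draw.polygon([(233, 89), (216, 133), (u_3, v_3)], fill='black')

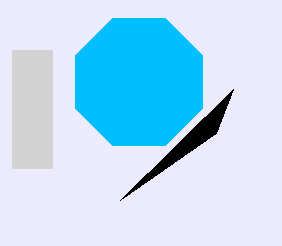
p_1 = 12; q_1 = 50; s_1 = 52; t_1 = 168; a_2 = 139; b_2 = 82; c_2 = 69; u_3 = 120; v_3 = 200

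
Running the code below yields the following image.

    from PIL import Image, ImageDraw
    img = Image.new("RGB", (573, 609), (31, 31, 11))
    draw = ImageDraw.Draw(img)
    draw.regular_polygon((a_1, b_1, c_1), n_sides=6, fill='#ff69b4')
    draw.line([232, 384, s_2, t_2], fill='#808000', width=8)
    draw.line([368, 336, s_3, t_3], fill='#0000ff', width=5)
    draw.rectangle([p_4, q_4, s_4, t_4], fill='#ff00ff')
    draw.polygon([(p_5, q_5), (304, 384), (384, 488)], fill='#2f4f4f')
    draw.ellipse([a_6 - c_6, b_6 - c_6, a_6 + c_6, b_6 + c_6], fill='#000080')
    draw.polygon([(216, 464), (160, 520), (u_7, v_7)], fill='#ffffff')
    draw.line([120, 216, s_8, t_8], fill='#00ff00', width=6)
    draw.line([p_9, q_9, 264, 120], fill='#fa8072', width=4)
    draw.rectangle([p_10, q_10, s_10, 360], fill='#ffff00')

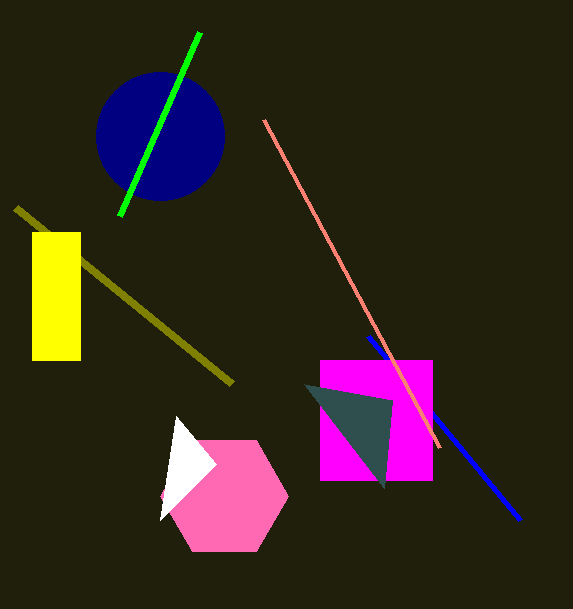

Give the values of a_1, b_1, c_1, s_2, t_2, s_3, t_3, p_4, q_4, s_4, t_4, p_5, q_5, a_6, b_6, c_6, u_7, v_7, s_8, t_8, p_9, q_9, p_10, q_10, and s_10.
a_1 = 224
b_1 = 496
c_1 = 64
s_2 = 16
t_2 = 208
s_3 = 520
t_3 = 520
p_4 = 320
q_4 = 360
s_4 = 432
t_4 = 480
p_5 = 392
q_5 = 400
a_6 = 160
b_6 = 136
c_6 = 64
u_7 = 176
v_7 = 416
s_8 = 200
t_8 = 32
p_9 = 440
q_9 = 448
p_10 = 32
q_10 = 232
s_10 = 80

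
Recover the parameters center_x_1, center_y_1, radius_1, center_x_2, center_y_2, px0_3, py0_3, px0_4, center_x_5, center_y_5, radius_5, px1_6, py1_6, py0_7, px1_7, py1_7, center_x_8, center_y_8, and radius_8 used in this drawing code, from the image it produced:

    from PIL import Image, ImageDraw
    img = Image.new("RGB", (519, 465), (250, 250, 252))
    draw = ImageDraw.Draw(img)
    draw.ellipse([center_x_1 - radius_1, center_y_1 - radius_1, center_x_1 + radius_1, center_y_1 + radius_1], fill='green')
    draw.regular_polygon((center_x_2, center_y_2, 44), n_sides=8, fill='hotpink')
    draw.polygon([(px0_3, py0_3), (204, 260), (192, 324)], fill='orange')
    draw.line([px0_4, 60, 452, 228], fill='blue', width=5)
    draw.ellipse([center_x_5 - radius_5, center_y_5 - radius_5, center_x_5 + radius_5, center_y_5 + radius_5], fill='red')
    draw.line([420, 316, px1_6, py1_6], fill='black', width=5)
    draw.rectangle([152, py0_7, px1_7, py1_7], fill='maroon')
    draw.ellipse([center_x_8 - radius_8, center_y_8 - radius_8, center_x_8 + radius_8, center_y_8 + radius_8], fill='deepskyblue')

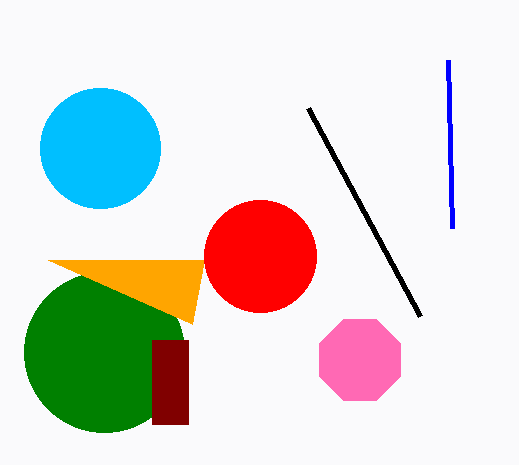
center_x_1 = 104, center_y_1 = 352, radius_1 = 80, center_x_2 = 360, center_y_2 = 360, px0_3 = 48, py0_3 = 260, px0_4 = 448, center_x_5 = 260, center_y_5 = 256, radius_5 = 56, px1_6 = 308, py1_6 = 108, py0_7 = 340, px1_7 = 188, py1_7 = 424, center_x_8 = 100, center_y_8 = 148, radius_8 = 60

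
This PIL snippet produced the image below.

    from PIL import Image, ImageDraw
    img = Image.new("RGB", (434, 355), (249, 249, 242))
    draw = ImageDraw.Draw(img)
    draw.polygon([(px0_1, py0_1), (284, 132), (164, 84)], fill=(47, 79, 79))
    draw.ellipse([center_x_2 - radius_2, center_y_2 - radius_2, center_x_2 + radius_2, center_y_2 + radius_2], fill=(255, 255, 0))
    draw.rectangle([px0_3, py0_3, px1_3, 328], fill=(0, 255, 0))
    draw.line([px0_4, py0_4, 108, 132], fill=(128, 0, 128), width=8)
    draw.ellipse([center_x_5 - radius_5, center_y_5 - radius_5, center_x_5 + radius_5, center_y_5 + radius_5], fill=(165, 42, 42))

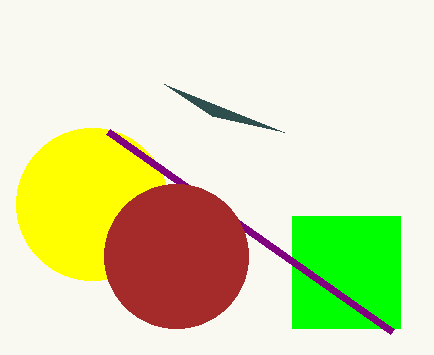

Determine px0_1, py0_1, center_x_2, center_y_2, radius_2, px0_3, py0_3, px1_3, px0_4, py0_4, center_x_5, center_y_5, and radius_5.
px0_1 = 212
py0_1 = 116
center_x_2 = 92
center_y_2 = 204
radius_2 = 76
px0_3 = 292
py0_3 = 216
px1_3 = 400
px0_4 = 392
py0_4 = 332
center_x_5 = 176
center_y_5 = 256
radius_5 = 72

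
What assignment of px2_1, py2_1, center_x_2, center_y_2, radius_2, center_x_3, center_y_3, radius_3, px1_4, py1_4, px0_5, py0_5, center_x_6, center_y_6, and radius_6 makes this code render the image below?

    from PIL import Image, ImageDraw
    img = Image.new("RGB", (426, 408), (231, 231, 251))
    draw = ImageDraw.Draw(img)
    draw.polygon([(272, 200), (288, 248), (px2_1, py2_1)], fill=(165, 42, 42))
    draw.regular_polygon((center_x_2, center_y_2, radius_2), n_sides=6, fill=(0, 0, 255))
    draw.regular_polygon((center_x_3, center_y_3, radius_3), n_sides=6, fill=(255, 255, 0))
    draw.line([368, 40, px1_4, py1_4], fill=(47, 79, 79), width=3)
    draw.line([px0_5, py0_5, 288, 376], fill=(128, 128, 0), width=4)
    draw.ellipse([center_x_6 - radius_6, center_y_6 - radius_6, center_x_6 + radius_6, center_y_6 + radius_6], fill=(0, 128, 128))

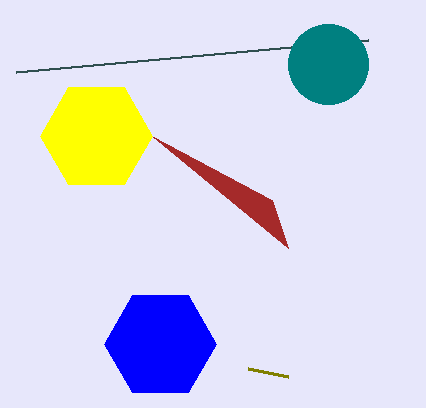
px2_1 = 152; py2_1 = 136; center_x_2 = 160; center_y_2 = 344; radius_2 = 56; center_x_3 = 96; center_y_3 = 136; radius_3 = 56; px1_4 = 16; py1_4 = 72; px0_5 = 248; py0_5 = 368; center_x_6 = 328; center_y_6 = 64; radius_6 = 40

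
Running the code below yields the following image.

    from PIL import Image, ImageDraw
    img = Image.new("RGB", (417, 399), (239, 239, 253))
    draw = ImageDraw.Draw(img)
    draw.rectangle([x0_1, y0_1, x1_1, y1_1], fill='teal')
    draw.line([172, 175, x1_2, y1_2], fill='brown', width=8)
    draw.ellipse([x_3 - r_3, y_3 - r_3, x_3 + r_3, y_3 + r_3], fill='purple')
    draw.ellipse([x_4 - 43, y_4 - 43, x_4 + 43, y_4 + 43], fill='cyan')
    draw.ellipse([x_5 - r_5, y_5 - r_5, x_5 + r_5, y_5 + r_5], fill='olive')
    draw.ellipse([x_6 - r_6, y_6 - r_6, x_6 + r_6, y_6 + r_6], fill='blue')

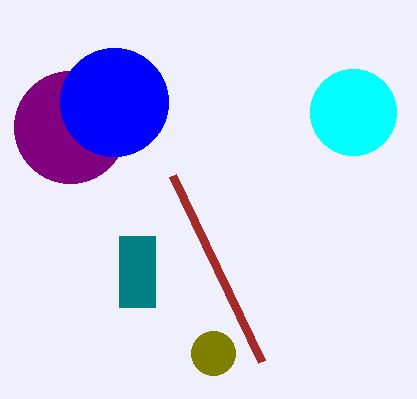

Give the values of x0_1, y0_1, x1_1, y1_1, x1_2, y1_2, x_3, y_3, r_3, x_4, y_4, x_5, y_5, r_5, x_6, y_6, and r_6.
x0_1 = 119, y0_1 = 236, x1_1 = 155, y1_1 = 307, x1_2 = 261, y1_2 = 361, x_3 = 70, y_3 = 127, r_3 = 56, x_4 = 353, y_4 = 112, x_5 = 213, y_5 = 353, r_5 = 22, x_6 = 114, y_6 = 102, r_6 = 54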